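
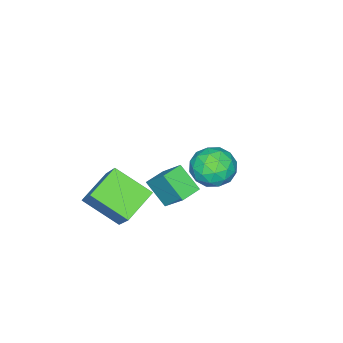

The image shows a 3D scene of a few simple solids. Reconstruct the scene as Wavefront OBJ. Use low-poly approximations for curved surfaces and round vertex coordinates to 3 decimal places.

v 1.495 -0.275 0.686
v 1.414 -1.235 1.588
v 1.686 0.7 1.742
v 1.604 -0.26 2.644
v 2.416 -0.4 0.636
v 2.334 -1.36 1.538
v 2.606 0.575 1.692
v 2.525 -0.385 2.594
v -3.525 -1.125 -2.048
v -2.502 -1.284 -2.286
v -3.558 -2.616 -1.194
v -2.535 -2.775 -1.432
v -2.809 -2.003 -0.756
v -2.789 -1.082 -1.284
v -3.271 -2.818 -2.196
v -3.251 -1.897 -2.724
v -2.345 -2.33 -2.378
v -2.06 -1.827 -1.487
v -4 -2.073 -1.993
v -3.715 -1.57 -1.102
v -3.011 -1.074 -2.242
v -3.049 -2.826 -1.238
v -3.21 -2.373 -0.841
v -2.609 -2.466 -0.981
v -3.179 -0.955 -1.653
v -2.578 -1.048 -1.793
v -2.759 -1.471 -0.893
v -3.482 -2.852 -1.687
v -2.881 -2.945 -1.827
v -3.451 -1.434 -2.499
v -2.85 -1.527 -2.639
v -3.301 -2.429 -2.587
v -2.317 -1.782 -2.436
v -2.337 -2.658 -1.934
v -2.769 -2.684 -2.383
v -2.757 -2.142 -2.693
v -2.15 -1.486 -1.912
v -2.169 -2.362 -1.411
v -2.33 -1.909 -1.013
v -2.318 -1.367 -1.323
v -2.057 -2.101 -1.966
v -3.891 -1.538 -2.069
v -3.91 -2.414 -1.568
v -3.742 -2.533 -2.157
v -3.73 -1.991 -2.467
v -3.723 -1.242 -1.546
v -3.743 -2.118 -1.044
v -3.303 -1.758 -0.787
v -3.291 -1.216 -1.097
v -4.003 -1.799 -1.514
v 1.921 -4.921 -1.864
v 0.437 -4.826 -1.171
v 1.569 -3.315 -2.836
v 0.086 -3.22 -2.143
v 2.694 -3.84 -0.357
v 1.211 -3.745 0.336
v 2.343 -2.234 -1.329
v 0.859 -2.139 -0.636
f 2 4 1
f 5 2 1
f 1 4 3
f 3 5 1
f 2 8 4
f 6 2 5
f 6 8 2
f 4 8 3
f 7 5 3
f 3 8 7
f 7 6 5
f 8 6 7
f 9 46 25
f 46 20 49
f 25 49 14
f 46 49 25
f 9 25 21
f 25 14 26
f 21 26 10
f 25 26 21
f 9 21 30
f 21 10 31
f 30 31 16
f 21 31 30
f 9 30 42
f 30 16 45
f 42 45 19
f 30 45 42
f 9 42 46
f 42 19 50
f 46 50 20
f 42 50 46
f 10 26 37
f 26 14 40
f 37 40 18
f 26 40 37
f 14 49 27
f 49 20 48
f 27 48 13
f 49 48 27
f 20 50 47
f 50 19 43
f 47 43 11
f 50 43 47
f 19 45 44
f 45 16 32
f 44 32 15
f 45 32 44
f 16 31 36
f 31 10 33
f 36 33 17
f 31 33 36
f 12 38 24
f 38 18 39
f 24 39 13
f 38 39 24
f 12 24 22
f 24 13 23
f 22 23 11
f 24 23 22
f 12 22 29
f 22 11 28
f 29 28 15
f 22 28 29
f 12 29 34
f 29 15 35
f 34 35 17
f 29 35 34
f 12 34 38
f 34 17 41
f 38 41 18
f 34 41 38
f 13 39 27
f 39 18 40
f 27 40 14
f 39 40 27
f 11 23 47
f 23 13 48
f 47 48 20
f 23 48 47
f 15 28 44
f 28 11 43
f 44 43 19
f 28 43 44
f 17 35 36
f 35 15 32
f 36 32 16
f 35 32 36
f 18 41 37
f 41 17 33
f 37 33 10
f 41 33 37
f 52 54 51
f 55 52 51
f 51 54 53
f 53 55 51
f 52 58 54
f 56 52 55
f 56 58 52
f 54 58 53
f 57 55 53
f 53 58 57
f 57 56 55
f 58 56 57



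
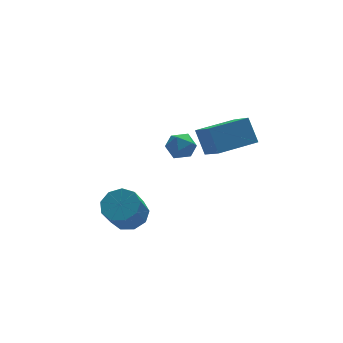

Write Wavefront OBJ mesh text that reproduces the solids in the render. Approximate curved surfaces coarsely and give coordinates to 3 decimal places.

v -3.035 1.348 -1.577
v -2.208 1.626 -1.029
v -2.859 0.929 0.305
v -3.685 0.652 -0.243
v -2.696 2.133 -1.003
v -3.347 1.437 0.332
v -3.343 2.273 -1.245
v -3.993 1.577 0.09
v -3.845 1.98 -1.643
v -4.496 1.284 -0.308
v -3.968 1.392 -2.01
v -4.619 0.695 -0.675
v -3.655 0.783 -2.175
v -4.305 0.086 -0.84
v -3.051 0.439 -2.06
v -3.701 -0.258 -0.725
v -2.439 0.52 -1.719
v -3.09 -0.177 -0.385
v -2.107 0.989 -1.312
v -2.757 0.292 0.022
v -1.012 0.903 4.017
v -0.265 0.571 4.217
v -1.195 -0.071 3.083
v -0.448 -0.403 3.283
v -1.086 -0.443 3.83
v -0.973 0.158 4.407
v -0.487 0.342 2.893
v -0.374 0.943 3.47
v 0.059 0.224 3.522
v -0.311 -0.261 4.101
v -1.149 0.761 3.199
v -1.519 0.276 3.778
v 1.441 0.978 2.169
v 1.22 1.848 3.445
v 1.316 2.667 0.996
v 1.095 3.537 2.272
v 3.605 1.263 2.348
v 3.384 2.133 3.624
v 3.48 2.952 1.175
v 3.259 3.822 2.451
f 2 1 5
f 2 5 3
f 3 5 6
f 3 6 4
f 5 1 7
f 5 7 6
f 6 7 8
f 6 8 4
f 7 1 9
f 7 9 8
f 8 9 10
f 8 10 4
f 9 1 11
f 9 11 10
f 10 11 12
f 10 12 4
f 11 1 13
f 11 13 12
f 12 13 14
f 12 14 4
f 13 1 15
f 13 15 14
f 14 15 16
f 14 16 4
f 15 1 17
f 15 17 16
f 16 17 18
f 16 18 4
f 17 1 19
f 17 19 18
f 18 19 20
f 18 20 4
f 19 1 2
f 19 2 20
f 20 2 3
f 20 3 4
f 21 32 26
f 21 26 22
f 21 22 28
f 21 28 31
f 21 31 32
f 22 26 30
f 26 32 25
f 32 31 23
f 31 28 27
f 28 22 29
f 24 30 25
f 24 25 23
f 24 23 27
f 24 27 29
f 24 29 30
f 25 30 26
f 23 25 32
f 27 23 31
f 29 27 28
f 30 29 22
f 34 36 33
f 37 34 33
f 33 36 35
f 35 37 33
f 34 40 36
f 38 34 37
f 38 40 34
f 36 40 35
f 39 37 35
f 35 40 39
f 39 38 37
f 40 38 39



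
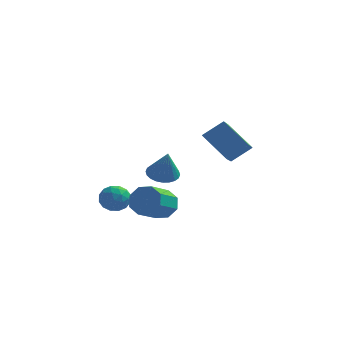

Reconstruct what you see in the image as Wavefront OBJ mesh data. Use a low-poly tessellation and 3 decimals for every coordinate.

v 3.881 -2.452 1.568
v 3.945 -4.307 2.573
v 2.458 -1.788 2.885
v 2.522 -3.642 3.89
v 4.938 -1.938 2.45
v 5.002 -3.792 3.455
v 3.515 -1.273 3.767
v 3.579 -3.128 4.772
v -0.425 0.379 -3.417
v 0.444 0.398 -2.847
v -0.185 -1.219 -1.833
v -1.055 -1.239 -2.403
v -0.141 0.829 -2.524
v -0.771 -0.788 -1.509
v -0.894 0.996 -2.724
v -1.523 -0.621 -1.709
v -1.371 0.802 -3.33
v -2.001 -0.815 -2.315
v -1.295 0.359 -3.987
v -1.924 -1.258 -2.973
v -0.709 -0.072 -4.311
v -1.339 -1.689 -3.296
v 0.043 -0.239 -4.111
v -0.586 -1.856 -3.096
v 0.521 -0.045 -3.505
v -0.109 -1.662 -2.49
v -0.563 1.314 -1.417
v -0.053 0.564 -1.762
v -0.157 0.766 0.377
v 0.214 0.832 -1.74
v 0.363 1.172 -1.67
v 0.371 1.535 -1.561
v 0.237 1.863 -1.43
v -0.019 2.109 -1.297
v -0.358 2.233 -1.183
v -0.728 2.217 -1.104
v -1.072 2.064 -1.073
v -1.339 1.797 -1.094
v -1.488 1.456 -1.165
v -1.496 1.094 -1.274
v -1.362 0.765 -1.405
v -1.106 0.52 -1.537
v -0.768 0.396 -1.652
v -0.398 0.411 -1.731
v -2.517 0.016 -2.988
v -1.992 -0.53 -2.403
v -3.688 -0.99 -2.877
v -3.163 -1.536 -2.292
v -3.478 -0.682 -1.996
v -2.754 -0.06 -2.064
v -2.926 -1.46 -3.216
v -2.202 -0.838 -3.284
v -2.245 -1.442 -2.544
v -2.586 -0.961 -1.79
v -3.094 -0.559 -3.49
v -3.435 -0.078 -2.736
v -2.152 -0.168 -2.705
v -3.528 -1.352 -2.575
v -3.713 -0.85 -2.401
v -3.405 -1.171 -2.057
v -2.6 0.107 -2.506
v -2.291 -0.213 -2.162
v -3.165 -0.303 -1.923
v -3.389 -1.307 -3.118
v -3.08 -1.627 -2.774
v -2.275 -0.349 -3.223
v -1.967 -0.67 -2.879
v -2.515 -1.217 -3.357
v -1.992 -1.025 -2.444
v -2.68 -1.617 -2.379
v -2.541 -1.572 -2.922
v -2.115 -1.206 -2.962
v -2.192 -0.743 -2.001
v -2.881 -1.335 -1.935
v -3.066 -0.833 -1.761
v -2.64 -0.467 -1.802
v -2.341 -1.279 -2.084
v -2.799 -0.185 -3.345
v -3.488 -0.777 -3.279
v -3.04 -1.053 -3.478
v -2.614 -0.687 -3.519
v -3 0.097 -2.901
v -3.688 -0.495 -2.836
v -3.565 -0.314 -2.318
v -3.139 0.052 -2.358
v -3.339 -0.241 -3.196
f 2 4 1
f 5 2 1
f 1 4 3
f 3 5 1
f 2 8 4
f 6 2 5
f 6 8 2
f 4 8 3
f 7 5 3
f 3 8 7
f 7 6 5
f 8 6 7
f 10 9 13
f 10 13 11
f 11 13 14
f 11 14 12
f 13 9 15
f 13 15 14
f 14 15 16
f 14 16 12
f 15 9 17
f 15 17 16
f 16 17 18
f 16 18 12
f 17 9 19
f 17 19 18
f 18 19 20
f 18 20 12
f 19 9 21
f 19 21 20
f 20 21 22
f 20 22 12
f 21 9 23
f 21 23 22
f 22 23 24
f 22 24 12
f 23 9 25
f 23 25 24
f 24 25 26
f 24 26 12
f 25 9 10
f 25 10 26
f 26 10 11
f 26 11 12
f 28 27 30
f 28 30 29
f 30 27 31
f 30 31 29
f 31 27 32
f 31 32 29
f 32 27 33
f 32 33 29
f 33 27 34
f 33 34 29
f 34 27 35
f 34 35 29
f 35 27 36
f 35 36 29
f 36 27 37
f 36 37 29
f 37 27 38
f 37 38 29
f 38 27 39
f 38 39 29
f 39 27 40
f 39 40 29
f 40 27 41
f 40 41 29
f 41 27 42
f 41 42 29
f 42 27 43
f 42 43 29
f 43 27 44
f 43 44 29
f 44 27 28
f 44 28 29
f 45 82 61
f 82 56 85
f 61 85 50
f 82 85 61
f 45 61 57
f 61 50 62
f 57 62 46
f 61 62 57
f 45 57 66
f 57 46 67
f 66 67 52
f 57 67 66
f 45 66 78
f 66 52 81
f 78 81 55
f 66 81 78
f 45 78 82
f 78 55 86
f 82 86 56
f 78 86 82
f 46 62 73
f 62 50 76
f 73 76 54
f 62 76 73
f 50 85 63
f 85 56 84
f 63 84 49
f 85 84 63
f 56 86 83
f 86 55 79
f 83 79 47
f 86 79 83
f 55 81 80
f 81 52 68
f 80 68 51
f 81 68 80
f 52 67 72
f 67 46 69
f 72 69 53
f 67 69 72
f 48 74 60
f 74 54 75
f 60 75 49
f 74 75 60
f 48 60 58
f 60 49 59
f 58 59 47
f 60 59 58
f 48 58 65
f 58 47 64
f 65 64 51
f 58 64 65
f 48 65 70
f 65 51 71
f 70 71 53
f 65 71 70
f 48 70 74
f 70 53 77
f 74 77 54
f 70 77 74
f 49 75 63
f 75 54 76
f 63 76 50
f 75 76 63
f 47 59 83
f 59 49 84
f 83 84 56
f 59 84 83
f 51 64 80
f 64 47 79
f 80 79 55
f 64 79 80
f 53 71 72
f 71 51 68
f 72 68 52
f 71 68 72
f 54 77 73
f 77 53 69
f 73 69 46
f 77 69 73



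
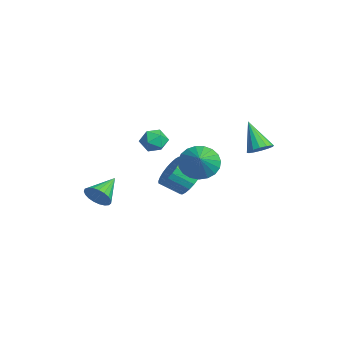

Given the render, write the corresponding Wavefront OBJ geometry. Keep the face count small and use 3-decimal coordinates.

v -3.165 -3.08 -4.322
v -2.744 -3.097 -3.63
v -4.215 -1.98 -3.658
v -2.591 -2.849 -3.8
v -2.538 -2.641 -4.059
v -2.592 -2.509 -4.364
v -2.746 -2.476 -4.662
v -2.972 -2.547 -4.901
v -3.232 -2.711 -5.04
v -3.48 -2.938 -5.055
v -3.674 -3.19 -4.943
v -3.779 -3.423 -4.724
v -3.779 -3.597 -4.436
v -3.672 -3.681 -4.127
v -3.478 -3.662 -3.853
v -3.229 -3.542 -3.66
v -2.97 -3.342 -3.581
v -0.209 1.441 -0.943
v 0.227 0.878 -1.715
v 1.089 1.119 0.023
v 0.384 1.277 -1.794
v 0.439 1.705 -1.726
v 0.382 2.087 -1.522
v 0.223 2.357 -1.219
v -0.011 2.469 -0.867
v -0.279 2.403 -0.529
v -0.535 2.17 -0.263
v -0.735 1.812 -0.114
v -0.844 1.389 -0.108
v -0.843 0.975 -0.247
v -0.732 0.642 -0.507
v -0.531 0.446 -0.841
v -0.274 0.423 -1.194
v -0.006 0.576 -1.503
v -2.512 1.595 -3.412
v -1.553 1.282 -3.471
v -1.849 0.233 -2.728
v -2.808 0.545 -2.668
v -1.541 1.508 -3.148
v -1.837 0.458 -2.405
v -1.676 1.746 -2.866
v -1.972 0.697 -2.122
v -1.939 1.962 -2.666
v -2.235 0.912 -1.922
v -2.289 2.122 -2.58
v -2.585 1.072 -1.836
v -2.673 2.201 -2.62
v -2.968 1.151 -1.876
v -3.032 2.188 -2.781
v -3.328 1.139 -2.037
v -3.312 2.085 -3.038
v -3.608 1.035 -2.295
v -3.471 1.907 -3.352
v -3.767 0.858 -2.609
v -3.483 1.682 -3.675
v -3.779 0.632 -2.932
v -3.348 1.443 -3.958
v -3.644 0.394 -3.214
v -3.085 1.228 -4.158
v -3.381 0.178 -3.414
v -2.735 1.068 -4.244
v -3.031 0.018 -3.5
v -2.352 0.989 -4.204
v -2.647 -0.061 -3.46
v -1.992 1.001 -4.043
v -2.288 -0.048 -3.299
v -1.712 1.105 -3.785
v -2.008 0.055 -3.042
v -0.255 -0.06 0.775
v 0.071 -0.538 1.279
v -0.811 -1.022 0.221
v -0.485 -1.5 0.725
v -1.03 -1.013 0.957
v -0.686 -0.418 1.299
v -0.054 -1.142 0.201
v 0.29 -0.547 0.543
v 0.196 -1.207 0.924
v -0.408 -1.127 1.391
v -0.332 -0.433 0.109
v -0.936 -0.353 0.576
v 2.013 3.874 0.781
v 2.442 3.395 1.002
v 0.927 3.546 2.179
v 2.55 3.692 1.156
v 2.515 4.038 1.21
v 2.345 4.34 1.149
v 2.086 4.517 0.989
v 1.808 4.522 0.774
v 1.584 4.353 0.56
v 1.476 4.056 0.406
v 1.511 3.71 0.353
v 1.681 3.408 0.414
v 1.94 3.23 0.574
v 2.219 3.226 0.789
f 2 1 4
f 2 4 3
f 4 1 5
f 4 5 3
f 5 1 6
f 5 6 3
f 6 1 7
f 6 7 3
f 7 1 8
f 7 8 3
f 8 1 9
f 8 9 3
f 9 1 10
f 9 10 3
f 10 1 11
f 10 11 3
f 11 1 12
f 11 12 3
f 12 1 13
f 12 13 3
f 13 1 14
f 13 14 3
f 14 1 15
f 14 15 3
f 15 1 16
f 15 16 3
f 16 1 17
f 16 17 3
f 17 1 2
f 17 2 3
f 19 18 21
f 19 21 20
f 21 18 22
f 21 22 20
f 22 18 23
f 22 23 20
f 23 18 24
f 23 24 20
f 24 18 25
f 24 25 20
f 25 18 26
f 25 26 20
f 26 18 27
f 26 27 20
f 27 18 28
f 27 28 20
f 28 18 29
f 28 29 20
f 29 18 30
f 29 30 20
f 30 18 31
f 30 31 20
f 31 18 32
f 31 32 20
f 32 18 33
f 32 33 20
f 33 18 34
f 33 34 20
f 34 18 19
f 34 19 20
f 36 35 39
f 36 39 37
f 37 39 40
f 37 40 38
f 39 35 41
f 39 41 40
f 40 41 42
f 40 42 38
f 41 35 43
f 41 43 42
f 42 43 44
f 42 44 38
f 43 35 45
f 43 45 44
f 44 45 46
f 44 46 38
f 45 35 47
f 45 47 46
f 46 47 48
f 46 48 38
f 47 35 49
f 47 49 48
f 48 49 50
f 48 50 38
f 49 35 51
f 49 51 50
f 50 51 52
f 50 52 38
f 51 35 53
f 51 53 52
f 52 53 54
f 52 54 38
f 53 35 55
f 53 55 54
f 54 55 56
f 54 56 38
f 55 35 57
f 55 57 56
f 56 57 58
f 56 58 38
f 57 35 59
f 57 59 58
f 58 59 60
f 58 60 38
f 59 35 61
f 59 61 60
f 60 61 62
f 60 62 38
f 61 35 63
f 61 63 62
f 62 63 64
f 62 64 38
f 63 35 65
f 63 65 64
f 64 65 66
f 64 66 38
f 65 35 67
f 65 67 66
f 66 67 68
f 66 68 38
f 67 35 36
f 67 36 68
f 68 36 37
f 68 37 38
f 69 80 74
f 69 74 70
f 69 70 76
f 69 76 79
f 69 79 80
f 70 74 78
f 74 80 73
f 80 79 71
f 79 76 75
f 76 70 77
f 72 78 73
f 72 73 71
f 72 71 75
f 72 75 77
f 72 77 78
f 73 78 74
f 71 73 80
f 75 71 79
f 77 75 76
f 78 77 70
f 82 81 84
f 82 84 83
f 84 81 85
f 84 85 83
f 85 81 86
f 85 86 83
f 86 81 87
f 86 87 83
f 87 81 88
f 87 88 83
f 88 81 89
f 88 89 83
f 89 81 90
f 89 90 83
f 90 81 91
f 90 91 83
f 91 81 92
f 91 92 83
f 92 81 93
f 92 93 83
f 93 81 94
f 93 94 83
f 94 81 82
f 94 82 83



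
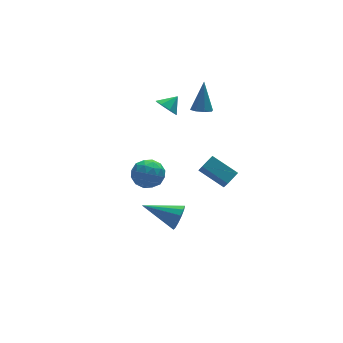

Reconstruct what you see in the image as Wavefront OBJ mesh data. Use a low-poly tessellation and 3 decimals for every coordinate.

v -1.865 -4.334 -0.291
v -1.434 -4.152 0.419
v -3.575 -3.186 0.451
v -1.335 -3.802 0.107
v -1.403 -3.621 -0.331
v -1.618 -3.666 -0.756
v -1.912 -3.924 -1.034
v -2.19 -4.311 -1.076
v -2.365 -4.706 -0.869
v -2.381 -4.983 -0.478
v -2.233 -5.053 -0.028
v -1.968 -4.896 0.338
v -1.671 -4.56 0.505
v 1.264 -0.049 -0.578
v 1.11 -0.887 0.456
v 2.061 0.302 -0.174
v 1.906 -0.536 0.86
v 2.274 -1.324 -1.46
v 2.119 -2.162 -0.426
v 3.07 -0.973 -1.056
v 2.916 -1.811 -0.022
v 2.319 1.879 3.059
v 2.729 1.348 3.169
v 2.821 2.641 4.861
v 2.973 1.743 2.934
v 2.835 2.218 2.772
v 2.394 2.494 2.778
v 1.909 2.411 2.948
v 1.665 2.016 3.183
v 1.803 1.541 3.345
v 2.244 1.265 3.339
v 0.668 3.172 2.835
v 1.092 3.442 2.187
v 1.492 3.388 3.465
v 0.761 3.897 2.464
v 0.376 3.928 2.958
v 0.161 3.516 3.38
v 0.243 2.903 3.483
v 0.574 2.447 3.206
v 0.96 2.416 2.712
v 1.174 2.828 2.29
v -0.578 4.451 -2.902
v 0.379 4.063 -3.263
v -1.179 2.797 -2.717
v -0.222 2.409 -3.078
v -0.28 2.901 -2.103
v 0.091 3.923 -2.217
v -0.891 2.937 -3.763
v -0.52 3.959 -3.877
v 0.185 3.127 -3.795
v 0.563 3.105 -2.769
v -1.363 3.755 -3.211
v -0.985 3.733 -2.185
v -0.047 4.402 -3.099
v -0.753 2.458 -2.881
v -0.787 2.747 -2.308
v -0.225 2.519 -2.52
v -0.216 4.32 -2.484
v 0.346 4.092 -2.696
v -0.041 3.409 -2.014
v -1.146 2.768 -3.284
v -0.584 2.54 -3.496
v -0.575 4.341 -3.46
v -0.013 4.113 -3.672
v -0.759 3.451 -3.966
v 0.402 3.624 -3.623
v 0.049 2.652 -3.515
v -0.345 2.962 -3.917
v -0.126 3.563 -3.985
v 0.624 3.611 -3.02
v 0.271 2.639 -2.911
v 0.236 2.928 -2.338
v 0.455 3.529 -2.406
v 0.51 3.061 -3.333
v -1.071 4.221 -3.069
v -1.424 3.249 -2.96
v -1.255 3.331 -3.574
v -1.036 3.932 -3.642
v -0.849 4.208 -2.465
v -1.202 3.236 -2.357
v -0.674 3.297 -1.995
v -0.455 3.898 -2.063
v -1.31 3.799 -2.647
f 2 1 4
f 2 4 3
f 4 1 5
f 4 5 3
f 5 1 6
f 5 6 3
f 6 1 7
f 6 7 3
f 7 1 8
f 7 8 3
f 8 1 9
f 8 9 3
f 9 1 10
f 9 10 3
f 10 1 11
f 10 11 3
f 11 1 12
f 11 12 3
f 12 1 13
f 12 13 3
f 13 1 2
f 13 2 3
f 15 17 14
f 18 15 14
f 14 17 16
f 16 18 14
f 15 21 17
f 19 15 18
f 19 21 15
f 17 21 16
f 20 18 16
f 16 21 20
f 20 19 18
f 21 19 20
f 23 22 25
f 23 25 24
f 25 22 26
f 25 26 24
f 26 22 27
f 26 27 24
f 27 22 28
f 27 28 24
f 28 22 29
f 28 29 24
f 29 22 30
f 29 30 24
f 30 22 31
f 30 31 24
f 31 22 23
f 31 23 24
f 33 32 35
f 33 35 34
f 35 32 36
f 35 36 34
f 36 32 37
f 36 37 34
f 37 32 38
f 37 38 34
f 38 32 39
f 38 39 34
f 39 32 40
f 39 40 34
f 40 32 41
f 40 41 34
f 41 32 33
f 41 33 34
f 42 79 58
f 79 53 82
f 58 82 47
f 79 82 58
f 42 58 54
f 58 47 59
f 54 59 43
f 58 59 54
f 42 54 63
f 54 43 64
f 63 64 49
f 54 64 63
f 42 63 75
f 63 49 78
f 75 78 52
f 63 78 75
f 42 75 79
f 75 52 83
f 79 83 53
f 75 83 79
f 43 59 70
f 59 47 73
f 70 73 51
f 59 73 70
f 47 82 60
f 82 53 81
f 60 81 46
f 82 81 60
f 53 83 80
f 83 52 76
f 80 76 44
f 83 76 80
f 52 78 77
f 78 49 65
f 77 65 48
f 78 65 77
f 49 64 69
f 64 43 66
f 69 66 50
f 64 66 69
f 45 71 57
f 71 51 72
f 57 72 46
f 71 72 57
f 45 57 55
f 57 46 56
f 55 56 44
f 57 56 55
f 45 55 62
f 55 44 61
f 62 61 48
f 55 61 62
f 45 62 67
f 62 48 68
f 67 68 50
f 62 68 67
f 45 67 71
f 67 50 74
f 71 74 51
f 67 74 71
f 46 72 60
f 72 51 73
f 60 73 47
f 72 73 60
f 44 56 80
f 56 46 81
f 80 81 53
f 56 81 80
f 48 61 77
f 61 44 76
f 77 76 52
f 61 76 77
f 50 68 69
f 68 48 65
f 69 65 49
f 68 65 69
f 51 74 70
f 74 50 66
f 70 66 43
f 74 66 70



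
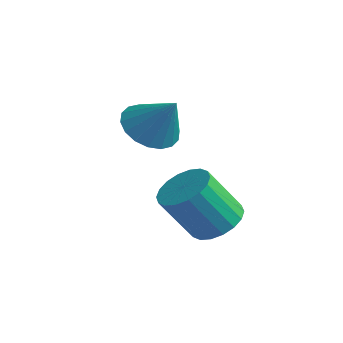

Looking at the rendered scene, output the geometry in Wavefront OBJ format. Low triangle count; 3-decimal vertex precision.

v 3.853 0.645 1.445
v 4.338 1.008 1.815
v 3.932 0.318 3.024
v 3.447 -0.045 2.655
v 4.082 1.193 1.835
v 3.677 0.503 3.044
v 3.78 1.269 1.777
v 3.375 0.579 2.986
v 3.493 1.221 1.654
v 3.088 0.531 2.863
v 3.278 1.059 1.489
v 2.872 0.369 2.698
v 3.176 0.816 1.316
v 2.77 0.125 2.525
v 3.208 0.538 1.168
v 2.803 -0.152 2.377
v 3.368 0.282 1.076
v 2.962 -0.408 2.285
v 3.623 0.097 1.056
v 3.218 -0.593 2.265
v 3.925 0.021 1.114
v 3.52 -0.669 2.323
v 4.212 0.069 1.237
v 3.807 -0.621 2.446
v 4.428 0.231 1.402
v 4.022 -0.459 2.611
v 4.53 0.475 1.575
v 4.124 -0.216 2.784
v 4.497 0.752 1.723
v 4.092 0.062 2.932
v 1.315 1.01 3.488
v 1.925 1.122 2.999
v 2.105 1.09 4.492
v 1.813 1.449 3.061
v 1.603 1.69 3.207
v 1.336 1.796 3.41
v 1.064 1.746 3.627
v 0.842 1.551 3.818
v 0.714 1.248 3.943
v 0.705 0.899 3.978
v 0.816 0.571 3.916
v 1.027 0.33 3.769
v 1.294 0.224 3.567
v 1.566 0.274 3.349
v 1.787 0.47 3.159
v 1.916 0.772 3.034
f 2 1 5
f 2 5 3
f 3 5 6
f 3 6 4
f 5 1 7
f 5 7 6
f 6 7 8
f 6 8 4
f 7 1 9
f 7 9 8
f 8 9 10
f 8 10 4
f 9 1 11
f 9 11 10
f 10 11 12
f 10 12 4
f 11 1 13
f 11 13 12
f 12 13 14
f 12 14 4
f 13 1 15
f 13 15 14
f 14 15 16
f 14 16 4
f 15 1 17
f 15 17 16
f 16 17 18
f 16 18 4
f 17 1 19
f 17 19 18
f 18 19 20
f 18 20 4
f 19 1 21
f 19 21 20
f 20 21 22
f 20 22 4
f 21 1 23
f 21 23 22
f 22 23 24
f 22 24 4
f 23 1 25
f 23 25 24
f 24 25 26
f 24 26 4
f 25 1 27
f 25 27 26
f 26 27 28
f 26 28 4
f 27 1 29
f 27 29 28
f 28 29 30
f 28 30 4
f 29 1 2
f 29 2 30
f 30 2 3
f 30 3 4
f 32 31 34
f 32 34 33
f 34 31 35
f 34 35 33
f 35 31 36
f 35 36 33
f 36 31 37
f 36 37 33
f 37 31 38
f 37 38 33
f 38 31 39
f 38 39 33
f 39 31 40
f 39 40 33
f 40 31 41
f 40 41 33
f 41 31 42
f 41 42 33
f 42 31 43
f 42 43 33
f 43 31 44
f 43 44 33
f 44 31 45
f 44 45 33
f 45 31 46
f 45 46 33
f 46 31 32
f 46 32 33



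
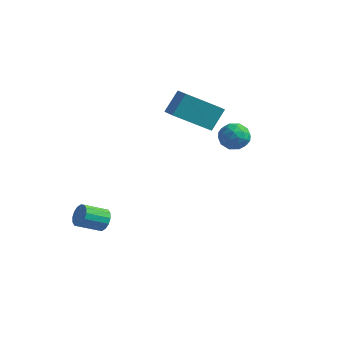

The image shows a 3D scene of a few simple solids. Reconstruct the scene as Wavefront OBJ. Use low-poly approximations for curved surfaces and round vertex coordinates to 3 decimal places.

v 3.171 -0.593 2.992
v 3.685 -0.353 2.54
v 3.335 -1.687 2.6
v 3.849 -1.447 2.148
v 3.967 -1.446 2.864
v 3.865 -0.77 3.106
v 3.155 -1.27 2.034
v 3.053 -0.594 2.276
v 3.675 -0.772 1.948
v 4.177 -0.881 2.461
v 2.843 -1.159 2.679
v 3.345 -1.268 3.192
v 3.413 -0.377 2.801
v 3.607 -1.663 2.339
v 3.676 -1.662 2.76
v 3.978 -1.521 2.494
v 3.519 -0.622 3.133
v 3.821 -0.481 2.868
v 3.987 -1.123 3.058
v 3.199 -1.559 2.272
v 3.501 -1.418 2.007
v 3.042 -0.519 2.646
v 3.344 -0.378 2.38
v 3.033 -0.917 2.082
v 3.71 -0.482 2.187
v 3.807 -1.125 1.956
v 3.398 -1.021 1.889
v 3.339 -0.624 2.032
v 4.005 -0.546 2.488
v 4.101 -1.189 2.257
v 4.17 -1.188 2.678
v 4.111 -0.791 2.821
v 3.999 -0.792 2.14
v 2.919 -0.851 2.883
v 3.015 -1.494 2.652
v 2.909 -1.249 2.319
v 2.85 -0.852 2.462
v 3.213 -0.915 3.184
v 3.31 -1.558 2.953
v 3.681 -1.416 3.108
v 3.622 -1.019 3.251
v 3.021 -1.248 3
v -0.769 0.401 1.974
v -0.581 1.17 2.954
v 0.484 1.562 0.822
v 0.672 2.331 1.802
v -0.052 -0.111 2.238
v 0.136 0.658 3.218
v 1.201 1.05 1.086
v 1.389 1.819 2.066
v -1.695 -3.022 -3.335
v -1.402 -2.924 -2.833
v -2.071 -3.739 -2.282
v -2.365 -3.838 -2.785
v -1.636 -2.728 -2.827
v -2.306 -3.543 -2.277
v -1.886 -2.611 -2.958
v -2.556 -3.426 -2.408
v -2.085 -2.604 -3.19
v -2.755 -3.42 -2.639
v -2.18 -2.709 -3.46
v -2.849 -3.525 -2.91
v -2.144 -2.898 -3.698
v -2.814 -3.714 -3.147
v -1.989 -3.121 -3.838
v -2.658 -3.936 -3.287
v -1.754 -3.317 -3.843
v -2.424 -4.132 -3.293
v -1.504 -3.434 -3.712
v -2.174 -4.249 -3.162
v -1.305 -3.44 -3.481
v -1.975 -4.256 -2.93
v -1.211 -3.335 -3.21
v -1.88 -4.151 -2.66
v -1.246 -3.146 -2.973
v -1.916 -3.962 -2.422
f 1 38 17
f 38 12 41
f 17 41 6
f 38 41 17
f 1 17 13
f 17 6 18
f 13 18 2
f 17 18 13
f 1 13 22
f 13 2 23
f 22 23 8
f 13 23 22
f 1 22 34
f 22 8 37
f 34 37 11
f 22 37 34
f 1 34 38
f 34 11 42
f 38 42 12
f 34 42 38
f 2 18 29
f 18 6 32
f 29 32 10
f 18 32 29
f 6 41 19
f 41 12 40
f 19 40 5
f 41 40 19
f 12 42 39
f 42 11 35
f 39 35 3
f 42 35 39
f 11 37 36
f 37 8 24
f 36 24 7
f 37 24 36
f 8 23 28
f 23 2 25
f 28 25 9
f 23 25 28
f 4 30 16
f 30 10 31
f 16 31 5
f 30 31 16
f 4 16 14
f 16 5 15
f 14 15 3
f 16 15 14
f 4 14 21
f 14 3 20
f 21 20 7
f 14 20 21
f 4 21 26
f 21 7 27
f 26 27 9
f 21 27 26
f 4 26 30
f 26 9 33
f 30 33 10
f 26 33 30
f 5 31 19
f 31 10 32
f 19 32 6
f 31 32 19
f 3 15 39
f 15 5 40
f 39 40 12
f 15 40 39
f 7 20 36
f 20 3 35
f 36 35 11
f 20 35 36
f 9 27 28
f 27 7 24
f 28 24 8
f 27 24 28
f 10 33 29
f 33 9 25
f 29 25 2
f 33 25 29
f 44 46 43
f 47 44 43
f 43 46 45
f 45 47 43
f 44 50 46
f 48 44 47
f 48 50 44
f 46 50 45
f 49 47 45
f 45 50 49
f 49 48 47
f 50 48 49
f 52 51 55
f 52 55 53
f 53 55 56
f 53 56 54
f 55 51 57
f 55 57 56
f 56 57 58
f 56 58 54
f 57 51 59
f 57 59 58
f 58 59 60
f 58 60 54
f 59 51 61
f 59 61 60
f 60 61 62
f 60 62 54
f 61 51 63
f 61 63 62
f 62 63 64
f 62 64 54
f 63 51 65
f 63 65 64
f 64 65 66
f 64 66 54
f 65 51 67
f 65 67 66
f 66 67 68
f 66 68 54
f 67 51 69
f 67 69 68
f 68 69 70
f 68 70 54
f 69 51 71
f 69 71 70
f 70 71 72
f 70 72 54
f 71 51 73
f 71 73 72
f 72 73 74
f 72 74 54
f 73 51 75
f 73 75 74
f 74 75 76
f 74 76 54
f 75 51 52
f 75 52 76
f 76 52 53
f 76 53 54



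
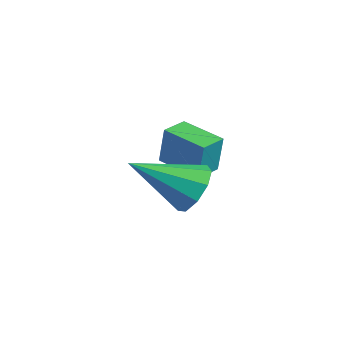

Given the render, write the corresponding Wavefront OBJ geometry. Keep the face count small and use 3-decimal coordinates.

v 0.388 -1.574 1.616
v 1.191 -1.819 1.603
v -0.088 -3.186 2.624
v 1.091 -1.498 2.069
v 0.662 -1.212 2.322
v 0.104 -1.096 2.245
v -0.32 -1.204 1.874
v -0.414 -1.484 1.381
v -0.132 -1.807 0.998
v 0.393 -2.021 0.904
v 0.916 -2.026 1.143
v -2.8 -1.281 1.092
v -2.579 -1.219 2.341
v -3.187 -0.547 1.124
v -2.966 -0.485 2.373
v -1.594 -0.635 0.847
v -1.373 -0.573 2.096
v -1.981 0.099 0.879
v -1.76 0.161 2.128
f 2 1 4
f 2 4 3
f 4 1 5
f 4 5 3
f 5 1 6
f 5 6 3
f 6 1 7
f 6 7 3
f 7 1 8
f 7 8 3
f 8 1 9
f 8 9 3
f 9 1 10
f 9 10 3
f 10 1 11
f 10 11 3
f 11 1 2
f 11 2 3
f 13 15 12
f 16 13 12
f 12 15 14
f 14 16 12
f 13 19 15
f 17 13 16
f 17 19 13
f 15 19 14
f 18 16 14
f 14 19 18
f 18 17 16
f 19 17 18



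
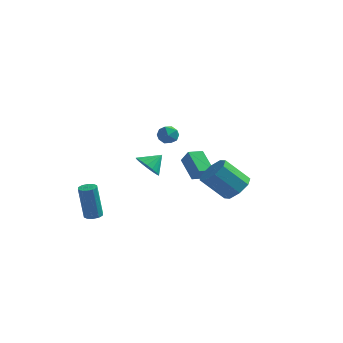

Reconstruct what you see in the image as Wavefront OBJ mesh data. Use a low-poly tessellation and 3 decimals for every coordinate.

v -1.058 4.084 -0.456
v -0.548 3.844 0.358
v -0.46 4.833 -0.609
v 0.05 4.592 0.204
v -0.07 3.108 -1.364
v 0.44 2.867 -0.551
v 0.528 3.856 -1.518
v 1.038 3.616 -0.704
v -2.777 3.342 -0.923
v -2.007 3.096 -1.34
v -2.163 4.038 -0.197
v -2.124 3.421 -1.552
v -2.371 3.73 -1.639
v -2.699 3.962 -1.585
v -3.042 4.071 -1.399
v -3.333 4.036 -1.119
v -3.513 3.863 -0.801
v -3.548 3.587 -0.506
v -3.431 3.262 -0.295
v -3.184 2.953 -0.208
v -2.856 2.721 -0.262
v -2.513 2.612 -0.448
v -2.222 2.647 -0.728
v -2.042 2.82 -1.046
v -3.173 -3.535 -1.605
v -2.744 -3.825 -1.561
v -3.017 -3.915 0.509
v -3.447 -3.625 0.465
v -2.658 -3.516 -1.536
v -2.932 -3.606 0.534
v -2.769 -3.215 -1.538
v -3.043 -3.304 0.532
v -3.035 -3.036 -1.565
v -3.308 -3.125 0.505
v -3.353 -3.047 -1.608
v -3.626 -3.137 0.462
v -3.603 -3.245 -1.649
v -3.876 -3.335 0.421
v -3.688 -3.554 -1.674
v -3.962 -3.644 0.396
v -3.577 -3.856 -1.672
v -3.851 -3.945 0.398
v -3.312 -4.035 -1.645
v -3.585 -4.124 0.425
v -2.994 -4.023 -1.602
v -3.267 -4.113 0.468
v 3.267 0.94 -0.565
v 3.863 1.311 0.104
v 2.609 0.892 1.454
v 2.013 0.52 0.785
v 3.396 1.817 -0.173
v 2.142 1.398 1.178
v 2.853 1.81 -0.679
v 1.599 1.39 0.671
v 2.553 1.292 -1.119
v 1.299 0.873 0.232
v 2.671 0.568 -1.234
v 1.417 0.149 0.116
v 3.138 0.062 -0.958
v 1.884 -0.357 0.393
v 3.681 0.07 -0.451
v 2.427 -0.35 0.899
v 3.981 0.587 -0.012
v 2.727 0.168 1.339
v -0.835 1.985 3.038
v -0.396 1.938 2.49
v -1.324 1.002 2.73
v -0.885 0.955 2.182
v -0.639 0.88 2.838
v -0.337 1.487 3.028
v -1.383 1.453 2.192
v -1.081 2.06 2.382
v -0.734 1.609 1.967
v -0.274 1.255 2.366
v -1.446 1.685 2.854
v -0.986 1.331 3.253
f 2 4 1
f 5 2 1
f 1 4 3
f 3 5 1
f 2 8 4
f 6 2 5
f 6 8 2
f 4 8 3
f 7 5 3
f 3 8 7
f 7 6 5
f 8 6 7
f 10 9 12
f 10 12 11
f 12 9 13
f 12 13 11
f 13 9 14
f 13 14 11
f 14 9 15
f 14 15 11
f 15 9 16
f 15 16 11
f 16 9 17
f 16 17 11
f 17 9 18
f 17 18 11
f 18 9 19
f 18 19 11
f 19 9 20
f 19 20 11
f 20 9 21
f 20 21 11
f 21 9 22
f 21 22 11
f 22 9 23
f 22 23 11
f 23 9 24
f 23 24 11
f 24 9 10
f 24 10 11
f 26 25 29
f 26 29 27
f 27 29 30
f 27 30 28
f 29 25 31
f 29 31 30
f 30 31 32
f 30 32 28
f 31 25 33
f 31 33 32
f 32 33 34
f 32 34 28
f 33 25 35
f 33 35 34
f 34 35 36
f 34 36 28
f 35 25 37
f 35 37 36
f 36 37 38
f 36 38 28
f 37 25 39
f 37 39 38
f 38 39 40
f 38 40 28
f 39 25 41
f 39 41 40
f 40 41 42
f 40 42 28
f 41 25 43
f 41 43 42
f 42 43 44
f 42 44 28
f 43 25 45
f 43 45 44
f 44 45 46
f 44 46 28
f 45 25 26
f 45 26 46
f 46 26 27
f 46 27 28
f 48 47 51
f 48 51 49
f 49 51 52
f 49 52 50
f 51 47 53
f 51 53 52
f 52 53 54
f 52 54 50
f 53 47 55
f 53 55 54
f 54 55 56
f 54 56 50
f 55 47 57
f 55 57 56
f 56 57 58
f 56 58 50
f 57 47 59
f 57 59 58
f 58 59 60
f 58 60 50
f 59 47 61
f 59 61 60
f 60 61 62
f 60 62 50
f 61 47 63
f 61 63 62
f 62 63 64
f 62 64 50
f 63 47 48
f 63 48 64
f 64 48 49
f 64 49 50
f 65 76 70
f 65 70 66
f 65 66 72
f 65 72 75
f 65 75 76
f 66 70 74
f 70 76 69
f 76 75 67
f 75 72 71
f 72 66 73
f 68 74 69
f 68 69 67
f 68 67 71
f 68 71 73
f 68 73 74
f 69 74 70
f 67 69 76
f 71 67 75
f 73 71 72
f 74 73 66



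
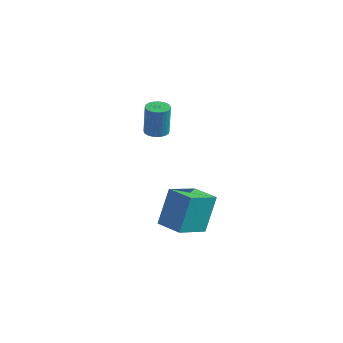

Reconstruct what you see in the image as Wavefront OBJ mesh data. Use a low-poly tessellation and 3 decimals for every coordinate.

v -0.027 -1.952 2.886
v 0.492 -2.111 2.797
v 0.726 -2.228 4.365
v 0.207 -2.068 4.454
v 0.515 -1.898 2.809
v 0.749 -2.015 4.377
v 0.456 -1.693 2.833
v 0.69 -1.81 4.401
v 0.323 -1.528 2.865
v 0.557 -1.644 4.434
v 0.137 -1.427 2.9
v 0.371 -1.544 4.469
v -0.074 -1.406 2.934
v 0.16 -1.522 4.502
v -0.278 -1.468 2.959
v -0.044 -1.585 4.528
v -0.444 -1.604 2.974
v -0.21 -1.72 4.542
v -0.546 -1.792 2.975
v -0.312 -1.909 4.543
v -0.569 -2.005 2.963
v -0.335 -2.122 4.531
v -0.51 -2.21 2.939
v -0.276 -2.327 4.507
v -0.377 -2.376 2.906
v -0.143 -2.492 4.475
v -0.191 -2.476 2.871
v 0.043 -2.593 4.44
v 0.02 -2.498 2.838
v 0.254 -2.614 4.406
v 0.224 -2.435 2.812
v 0.458 -2.552 4.381
v 0.39 -2.3 2.798
v 0.624 -2.416 4.366
v 0.949 -2.736 -2.085
v 0.973 -2.112 -0.195
v 0.878 -1.199 -2.591
v 0.902 -0.575 -0.701
v 2.298 -2.685 -2.119
v 2.322 -2.061 -0.229
v 2.227 -1.148 -2.625
v 2.251 -0.524 -0.735
f 2 1 5
f 2 5 3
f 3 5 6
f 3 6 4
f 5 1 7
f 5 7 6
f 6 7 8
f 6 8 4
f 7 1 9
f 7 9 8
f 8 9 10
f 8 10 4
f 9 1 11
f 9 11 10
f 10 11 12
f 10 12 4
f 11 1 13
f 11 13 12
f 12 13 14
f 12 14 4
f 13 1 15
f 13 15 14
f 14 15 16
f 14 16 4
f 15 1 17
f 15 17 16
f 16 17 18
f 16 18 4
f 17 1 19
f 17 19 18
f 18 19 20
f 18 20 4
f 19 1 21
f 19 21 20
f 20 21 22
f 20 22 4
f 21 1 23
f 21 23 22
f 22 23 24
f 22 24 4
f 23 1 25
f 23 25 24
f 24 25 26
f 24 26 4
f 25 1 27
f 25 27 26
f 26 27 28
f 26 28 4
f 27 1 29
f 27 29 28
f 28 29 30
f 28 30 4
f 29 1 31
f 29 31 30
f 30 31 32
f 30 32 4
f 31 1 33
f 31 33 32
f 32 33 34
f 32 34 4
f 33 1 2
f 33 2 34
f 34 2 3
f 34 3 4
f 36 38 35
f 39 36 35
f 35 38 37
f 37 39 35
f 36 42 38
f 40 36 39
f 40 42 36
f 38 42 37
f 41 39 37
f 37 42 41
f 41 40 39
f 42 40 41



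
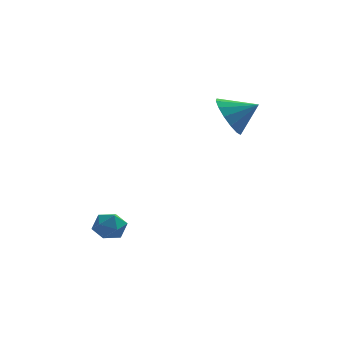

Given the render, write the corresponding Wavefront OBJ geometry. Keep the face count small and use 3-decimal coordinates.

v -2.971 -2.59 -3.618
v -2.471 -2.682 -3.161
v -2.909 -3.658 -3.899
v -2.409 -3.75 -3.442
v -3.047 -3.623 -3.231
v -3.085 -2.963 -3.057
v -2.295 -3.377 -4.003
v -2.333 -2.717 -3.829
v -2.053 -3.168 -3.399
v -2.518 -3.32 -2.921
v -2.862 -3.02 -4.139
v -3.327 -3.172 -3.661
v 1.626 -0.51 0.833
v 2.098 -0.402 0.004
v 2.714 -0.55 1.447
v 2.021 0.061 0.17
v 1.839 0.37 0.513
v 1.599 0.443 0.942
v 1.367 0.261 1.342
v 1.204 -0.127 1.605
v 1.154 -0.619 1.662
v 1.231 -1.081 1.496
v 1.413 -1.39 1.152
v 1.653 -1.463 0.723
v 1.885 -1.281 0.324
v 2.048 -0.893 0.06
f 1 12 6
f 1 6 2
f 1 2 8
f 1 8 11
f 1 11 12
f 2 6 10
f 6 12 5
f 12 11 3
f 11 8 7
f 8 2 9
f 4 10 5
f 4 5 3
f 4 3 7
f 4 7 9
f 4 9 10
f 5 10 6
f 3 5 12
f 7 3 11
f 9 7 8
f 10 9 2
f 14 13 16
f 14 16 15
f 16 13 17
f 16 17 15
f 17 13 18
f 17 18 15
f 18 13 19
f 18 19 15
f 19 13 20
f 19 20 15
f 20 13 21
f 20 21 15
f 21 13 22
f 21 22 15
f 22 13 23
f 22 23 15
f 23 13 24
f 23 24 15
f 24 13 25
f 24 25 15
f 25 13 26
f 25 26 15
f 26 13 14
f 26 14 15



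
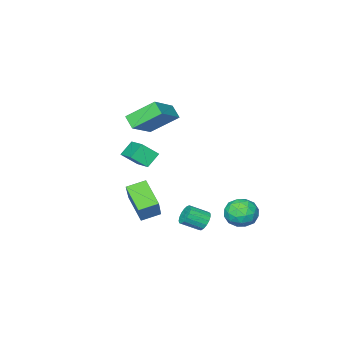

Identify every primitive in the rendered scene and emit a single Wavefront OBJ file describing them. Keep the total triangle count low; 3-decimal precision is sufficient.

v -2.824 3.184 -3.162
v -1.881 2.766 -3.307
v -3.539 1.754 -3.693
v -2.596 1.336 -3.838
v -2.938 1.528 -2.873
v -2.497 2.412 -2.545
v -2.923 2.108 -4.455
v -2.482 2.992 -4.127
v -1.943 2.101 -4.105
v -1.952 1.743 -3.128
v -3.468 2.777 -3.872
v -3.477 2.419 -2.895
v -2.29 3.1 -3.188
v -3.13 1.42 -3.812
v -3.331 1.532 -3.245
v -2.777 1.287 -3.33
v -2.652 2.892 -2.74
v -2.098 2.647 -2.825
v -2.719 1.919 -2.571
v -3.322 1.873 -4.175
v -2.768 1.628 -4.26
v -2.643 3.233 -3.67
v -2.089 2.988 -3.755
v -2.701 2.601 -4.429
v -1.772 2.464 -3.742
v -2.192 1.624 -4.054
v -2.384 2.077 -4.417
v -2.125 2.597 -4.224
v -1.777 2.254 -3.168
v -2.197 1.413 -3.48
v -2.399 1.526 -2.913
v -2.139 2.045 -2.72
v -1.814 1.863 -3.637
v -3.223 3.107 -3.52
v -3.643 2.266 -3.832
v -3.281 2.475 -4.28
v -3.021 2.994 -4.087
v -3.228 2.896 -2.946
v -3.648 2.056 -3.258
v -3.295 1.923 -2.776
v -3.036 2.443 -2.583
v -3.606 2.657 -3.363
v 2.22 -0.283 -3.511
v 1.983 -1.72 -2.437
v 1.181 0.138 -3.176
v 0.944 -1.299 -2.103
v 3.176 0.779 -1.877
v 2.939 -0.658 -0.804
v 2.137 1.2 -1.543
v 1.9 -0.237 -0.469
v -1.323 -2.062 3.53
v 0.39 -1.415 4.599
v -1.233 -1.324 2.939
v 0.48 -0.677 4.008
v -0.16 -3.163 2.332
v 1.553 -2.516 3.401
v -0.07 -2.425 1.741
v 1.643 -1.778 2.81
v -0.189 2.187 -3.297
v 0.002 1.902 -3.861
v 0.9 1.328 -3.267
v 0.709 1.613 -2.703
v 0.168 2.17 -3.852
v 1.066 1.597 -3.258
v 0.252 2.443 -3.716
v 1.15 1.87 -3.122
v 0.235 2.657 -3.484
v 1.133 2.083 -2.89
v 0.121 2.763 -3.209
v 1.019 2.189 -2.615
v -0.064 2.737 -2.955
v 0.834 2.164 -2.36
v -0.278 2.585 -2.778
v 0.62 2.012 -2.184
v -0.471 2.342 -2.721
v 0.427 1.768 -2.127
v -0.6 2.063 -2.796
v 0.298 1.49 -2.201
v -0.634 1.813 -2.985
v 0.264 1.239 -2.391
v -0.567 1.648 -3.246
v 0.331 1.075 -2.652
v -0.413 1.607 -3.519
v 0.485 1.033 -2.924
v -0.207 1.698 -3.741
v 0.691 1.125 -3.146
v 2.499 -0.192 1.01
v 1.737 -0.22 1.732
v 3.071 1.492 1.678
v 2.31 1.464 2.4
v 3.21 -0.724 1.74
v 2.449 -0.752 2.462
v 3.783 0.96 2.408
v 3.021 0.932 3.13
f 1 38 17
f 38 12 41
f 17 41 6
f 38 41 17
f 1 17 13
f 17 6 18
f 13 18 2
f 17 18 13
f 1 13 22
f 13 2 23
f 22 23 8
f 13 23 22
f 1 22 34
f 22 8 37
f 34 37 11
f 22 37 34
f 1 34 38
f 34 11 42
f 38 42 12
f 34 42 38
f 2 18 29
f 18 6 32
f 29 32 10
f 18 32 29
f 6 41 19
f 41 12 40
f 19 40 5
f 41 40 19
f 12 42 39
f 42 11 35
f 39 35 3
f 42 35 39
f 11 37 36
f 37 8 24
f 36 24 7
f 37 24 36
f 8 23 28
f 23 2 25
f 28 25 9
f 23 25 28
f 4 30 16
f 30 10 31
f 16 31 5
f 30 31 16
f 4 16 14
f 16 5 15
f 14 15 3
f 16 15 14
f 4 14 21
f 14 3 20
f 21 20 7
f 14 20 21
f 4 21 26
f 21 7 27
f 26 27 9
f 21 27 26
f 4 26 30
f 26 9 33
f 30 33 10
f 26 33 30
f 5 31 19
f 31 10 32
f 19 32 6
f 31 32 19
f 3 15 39
f 15 5 40
f 39 40 12
f 15 40 39
f 7 20 36
f 20 3 35
f 36 35 11
f 20 35 36
f 9 27 28
f 27 7 24
f 28 24 8
f 27 24 28
f 10 33 29
f 33 9 25
f 29 25 2
f 33 25 29
f 44 46 43
f 47 44 43
f 43 46 45
f 45 47 43
f 44 50 46
f 48 44 47
f 48 50 44
f 46 50 45
f 49 47 45
f 45 50 49
f 49 48 47
f 50 48 49
f 52 54 51
f 55 52 51
f 51 54 53
f 53 55 51
f 52 58 54
f 56 52 55
f 56 58 52
f 54 58 53
f 57 55 53
f 53 58 57
f 57 56 55
f 58 56 57
f 60 59 63
f 60 63 61
f 61 63 64
f 61 64 62
f 63 59 65
f 63 65 64
f 64 65 66
f 64 66 62
f 65 59 67
f 65 67 66
f 66 67 68
f 66 68 62
f 67 59 69
f 67 69 68
f 68 69 70
f 68 70 62
f 69 59 71
f 69 71 70
f 70 71 72
f 70 72 62
f 71 59 73
f 71 73 72
f 72 73 74
f 72 74 62
f 73 59 75
f 73 75 74
f 74 75 76
f 74 76 62
f 75 59 77
f 75 77 76
f 76 77 78
f 76 78 62
f 77 59 79
f 77 79 78
f 78 79 80
f 78 80 62
f 79 59 81
f 79 81 80
f 80 81 82
f 80 82 62
f 81 59 83
f 81 83 82
f 82 83 84
f 82 84 62
f 83 59 85
f 83 85 84
f 84 85 86
f 84 86 62
f 85 59 60
f 85 60 86
f 86 60 61
f 86 61 62
f 88 90 87
f 91 88 87
f 87 90 89
f 89 91 87
f 88 94 90
f 92 88 91
f 92 94 88
f 90 94 89
f 93 91 89
f 89 94 93
f 93 92 91
f 94 92 93



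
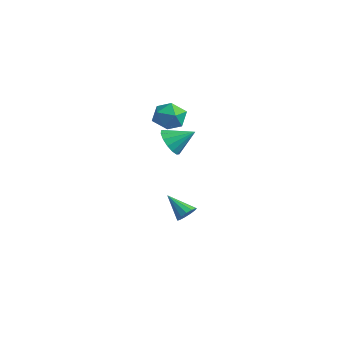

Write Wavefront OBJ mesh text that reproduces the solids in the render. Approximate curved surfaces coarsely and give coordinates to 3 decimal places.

v 1.228 0.256 -4.46
v 1.739 0.288 -3.885
v -0.128 -0.336 -3.22
v 1.552 0.679 -3.903
v 1.261 0.935 -4.099
v 0.96 0.976 -4.409
v 0.744 0.788 -4.735
v 0.682 0.431 -4.973
v 0.793 0.019 -5.049
v 1.042 -0.318 -4.937
v 1.35 -0.473 -4.674
v 1.62 -0.397 -4.343
v 1.765 -0.113 -4.048
v 2.619 -1.77 2.62
v 3.098 -2.54 3.189
v 3.481 -0.57 3.52
v 3.431 -2.454 2.755
v 3.547 -2.184 2.285
v 3.414 -1.804 1.904
v 3.068 -1.415 1.716
v 2.602 -1.121 1.77
v 2.14 -1.001 2.052
v 1.807 -1.087 2.486
v 1.692 -1.356 2.956
v 1.825 -1.736 3.336
v 2.171 -2.126 3.524
v 2.637 -2.42 3.47
v -0.246 -0.548 3.519
v 0.165 0.051 4.446
v 1.395 -1.511 3.414
v 1.806 -0.912 4.341
v 0.935 -1.692 4.483
v -0.079 -1.096 4.548
v 1.639 -0.364 3.312
v 0.625 0.232 3.377
v 1.33 0.165 4.318
v 0.894 -0.656 5.042
v 0.666 -0.804 2.818
v 0.23 -1.625 3.542
f 2 1 4
f 2 4 3
f 4 1 5
f 4 5 3
f 5 1 6
f 5 6 3
f 6 1 7
f 6 7 3
f 7 1 8
f 7 8 3
f 8 1 9
f 8 9 3
f 9 1 10
f 9 10 3
f 10 1 11
f 10 11 3
f 11 1 12
f 11 12 3
f 12 1 13
f 12 13 3
f 13 1 2
f 13 2 3
f 15 14 17
f 15 17 16
f 17 14 18
f 17 18 16
f 18 14 19
f 18 19 16
f 19 14 20
f 19 20 16
f 20 14 21
f 20 21 16
f 21 14 22
f 21 22 16
f 22 14 23
f 22 23 16
f 23 14 24
f 23 24 16
f 24 14 25
f 24 25 16
f 25 14 26
f 25 26 16
f 26 14 27
f 26 27 16
f 27 14 15
f 27 15 16
f 28 39 33
f 28 33 29
f 28 29 35
f 28 35 38
f 28 38 39
f 29 33 37
f 33 39 32
f 39 38 30
f 38 35 34
f 35 29 36
f 31 37 32
f 31 32 30
f 31 30 34
f 31 34 36
f 31 36 37
f 32 37 33
f 30 32 39
f 34 30 38
f 36 34 35
f 37 36 29



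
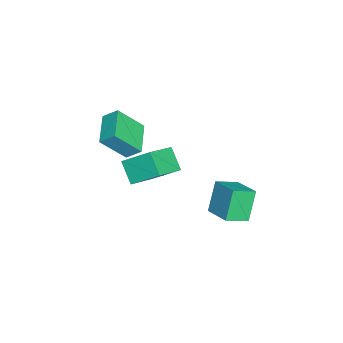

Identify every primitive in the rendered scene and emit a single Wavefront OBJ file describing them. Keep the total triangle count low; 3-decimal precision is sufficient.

v -0.767 -0.313 0.06
v 0.014 -0.829 0.083
v -1.594 -1.551 0.337
v -0.813 -2.067 0.36
v -0.985 -1.447 1.04
v -0.474 -0.682 0.868
v -1.106 -1.698 -0.448
v -0.595 -0.933 -0.62
v -0.196 -1.685 -0.231
v -0.121 -1.53 0.689
v -1.459 -0.85 -0.269
v -1.384 -0.695 0.651
v 2.558 2.067 -0.345
v 1.613 2.299 1.368
v 1.816 3.18 -0.905
v 0.871 3.412 0.808
v 3.849 3.208 0.212
v 2.904 3.44 1.925
v 3.107 4.321 -0.348
v 2.162 4.553 1.365
v -1.498 -4.465 3.259
v -1.426 -3.596 3.962
v -2.051 -3.117 1.65
v -1.979 -2.248 2.353
v 0.499 -4.232 2.767
v 0.571 -3.363 3.47
v -0.054 -2.884 1.158
v 0.018 -2.015 1.861
v 1.559 -1.113 1.02
v 0.662 -1.792 2.072
v 1.675 0.443 2.123
v 0.778 -0.237 3.175
v 3.342 -1.943 2.005
v 2.445 -2.623 3.057
v 3.458 -0.388 3.108
v 2.561 -1.067 4.16
f 1 12 6
f 1 6 2
f 1 2 8
f 1 8 11
f 1 11 12
f 2 6 10
f 6 12 5
f 12 11 3
f 11 8 7
f 8 2 9
f 4 10 5
f 4 5 3
f 4 3 7
f 4 7 9
f 4 9 10
f 5 10 6
f 3 5 12
f 7 3 11
f 9 7 8
f 10 9 2
f 14 16 13
f 17 14 13
f 13 16 15
f 15 17 13
f 14 20 16
f 18 14 17
f 18 20 14
f 16 20 15
f 19 17 15
f 15 20 19
f 19 18 17
f 20 18 19
f 22 24 21
f 25 22 21
f 21 24 23
f 23 25 21
f 22 28 24
f 26 22 25
f 26 28 22
f 24 28 23
f 27 25 23
f 23 28 27
f 27 26 25
f 28 26 27
f 30 32 29
f 33 30 29
f 29 32 31
f 31 33 29
f 30 36 32
f 34 30 33
f 34 36 30
f 32 36 31
f 35 33 31
f 31 36 35
f 35 34 33
f 36 34 35



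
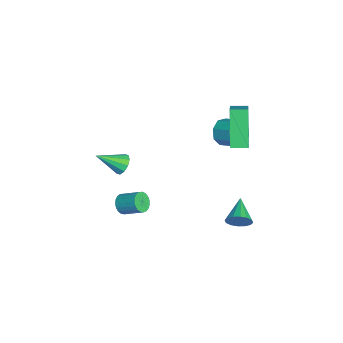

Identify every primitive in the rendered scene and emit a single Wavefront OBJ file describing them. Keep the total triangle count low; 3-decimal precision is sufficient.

v -3.051 2.333 0.573
v -2.469 2.142 0.075
v -1.866 2.895 0.489
v -2.449 3.087 0.987
v -2.838 2.563 -0.153
v -2.236 3.316 0.262
v -3.333 2.849 0.045
v -2.73 3.602 0.459
v -3.662 2.834 0.551
v -3.06 3.587 0.966
v -3.634 2.525 1.071
v -3.031 3.278 1.485
v -3.264 2.104 1.298
v -2.662 2.857 1.713
v -2.77 1.818 1.101
v -2.167 2.571 1.515
v -2.44 1.833 0.594
v -1.838 2.586 1.009
v 1.394 2.75 -2.317
v 1.642 3.115 -1.786
v 0.046 2.95 -1.823
v 1.584 3.355 -2.043
v 1.474 3.433 -2.374
v 1.343 3.329 -2.69
v 1.226 3.069 -2.905
v 1.154 2.724 -2.963
v 1.146 2.386 -2.848
v 1.205 2.146 -2.59
v 1.315 2.067 -2.259
v 1.445 2.172 -1.944
v 1.563 2.432 -1.728
v 1.635 2.777 -1.67
v 3.017 -2.888 1.229
v 3.281 -3.251 1.565
v 3.747 -2.375 2.146
v 3.483 -2.012 1.811
v 3.436 -3.22 1.394
v 3.902 -2.344 1.975
v 3.52 -3.133 1.195
v 3.986 -2.257 1.776
v 3.516 -3.003 1.002
v 3.982 -2.126 1.583
v 3.426 -2.853 0.848
v 3.892 -1.977 1.429
v 3.265 -2.709 0.76
v 3.731 -1.833 1.342
v 3.061 -2.596 0.754
v 3.527 -1.72 1.335
v 2.85 -2.534 0.829
v 3.316 -1.658 1.41
v 2.668 -2.533 0.974
v 3.134 -1.657 1.555
v 2.546 -2.593 1.163
v 3.012 -1.717 1.744
v 2.505 -2.704 1.363
v 2.971 -1.828 1.944
v 2.553 -2.848 1.54
v 3.019 -1.971 2.122
v 2.681 -2.998 1.664
v 3.147 -2.122 2.245
v 2.867 -3.129 1.712
v 3.333 -2.253 2.294
v 3.08 -3.218 1.677
v 3.546 -2.342 2.258
v -1.322 -2.719 -0.048
v -0.706 -2.662 -0.008
v -1.258 -4.021 0.808
v -0.861 -2.475 0.288
v -1.192 -2.381 0.456
v -1.573 -2.416 0.432
v -1.858 -2.566 0.224
v -1.938 -2.775 -0.087
v -1.783 -2.962 -0.384
v -1.452 -3.056 -0.552
v -1.071 -3.021 -0.527
v -0.786 -2.871 -0.32
v -1.863 2.546 3.746
v -0.182 2.349 5.057
v -1.779 3.412 3.77
v -0.099 3.215 5.08
v -0.541 2.465 2.04
v 1.139 2.268 3.35
v -0.458 3.331 2.063
v 1.223 3.134 3.374
f 2 1 5
f 2 5 3
f 3 5 6
f 3 6 4
f 5 1 7
f 5 7 6
f 6 7 8
f 6 8 4
f 7 1 9
f 7 9 8
f 8 9 10
f 8 10 4
f 9 1 11
f 9 11 10
f 10 11 12
f 10 12 4
f 11 1 13
f 11 13 12
f 12 13 14
f 12 14 4
f 13 1 15
f 13 15 14
f 14 15 16
f 14 16 4
f 15 1 17
f 15 17 16
f 16 17 18
f 16 18 4
f 17 1 2
f 17 2 18
f 18 2 3
f 18 3 4
f 20 19 22
f 20 22 21
f 22 19 23
f 22 23 21
f 23 19 24
f 23 24 21
f 24 19 25
f 24 25 21
f 25 19 26
f 25 26 21
f 26 19 27
f 26 27 21
f 27 19 28
f 27 28 21
f 28 19 29
f 28 29 21
f 29 19 30
f 29 30 21
f 30 19 31
f 30 31 21
f 31 19 32
f 31 32 21
f 32 19 20
f 32 20 21
f 34 33 37
f 34 37 35
f 35 37 38
f 35 38 36
f 37 33 39
f 37 39 38
f 38 39 40
f 38 40 36
f 39 33 41
f 39 41 40
f 40 41 42
f 40 42 36
f 41 33 43
f 41 43 42
f 42 43 44
f 42 44 36
f 43 33 45
f 43 45 44
f 44 45 46
f 44 46 36
f 45 33 47
f 45 47 46
f 46 47 48
f 46 48 36
f 47 33 49
f 47 49 48
f 48 49 50
f 48 50 36
f 49 33 51
f 49 51 50
f 50 51 52
f 50 52 36
f 51 33 53
f 51 53 52
f 52 53 54
f 52 54 36
f 53 33 55
f 53 55 54
f 54 55 56
f 54 56 36
f 55 33 57
f 55 57 56
f 56 57 58
f 56 58 36
f 57 33 59
f 57 59 58
f 58 59 60
f 58 60 36
f 59 33 61
f 59 61 60
f 60 61 62
f 60 62 36
f 61 33 63
f 61 63 62
f 62 63 64
f 62 64 36
f 63 33 34
f 63 34 64
f 64 34 35
f 64 35 36
f 66 65 68
f 66 68 67
f 68 65 69
f 68 69 67
f 69 65 70
f 69 70 67
f 70 65 71
f 70 71 67
f 71 65 72
f 71 72 67
f 72 65 73
f 72 73 67
f 73 65 74
f 73 74 67
f 74 65 75
f 74 75 67
f 75 65 76
f 75 76 67
f 76 65 66
f 76 66 67
f 78 80 77
f 81 78 77
f 77 80 79
f 79 81 77
f 78 84 80
f 82 78 81
f 82 84 78
f 80 84 79
f 83 81 79
f 79 84 83
f 83 82 81
f 84 82 83



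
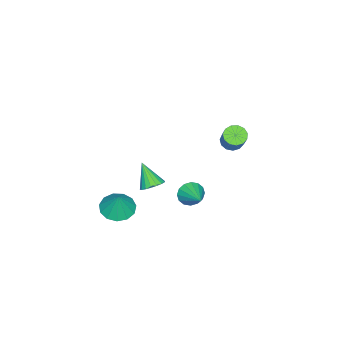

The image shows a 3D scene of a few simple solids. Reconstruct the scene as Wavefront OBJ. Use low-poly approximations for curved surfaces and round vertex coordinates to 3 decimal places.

v -0.605 1.453 -1.607
v -0.057 1.279 -2.206
v 0.505 2.627 -0.933
v -0.297 1.598 -2.364
v -0.62 1.878 -2.32
v -0.939 2.044 -2.085
v -1.168 2.052 -1.722
v -1.246 1.9 -1.328
v -1.153 1.628 -1.009
v -0.913 1.309 -0.85
v -0.59 1.029 -0.894
v -0.271 0.863 -1.129
v -0.042 0.855 -1.492
v 0.037 1.007 -1.886
v -0.051 -3.016 -4.154
v 0.856 -2.571 -4.565
v 0.451 -2.664 -2.666
v 0.44 -2.119 -4.532
v -0.131 -1.953 -4.379
v -0.676 -2.124 -4.155
v -1.023 -2.578 -3.931
v -1.061 -3.172 -3.778
v -0.779 -3.716 -3.744
v -0.265 -4.038 -3.841
v 0.317 -4.035 -4.037
v 0.782 -3.709 -4.271
v 0.983 -3.163 -4.468
v -1.507 3.54 3.218
v -0.922 3.461 2.862
v -0.047 4.061 4.165
v -0.633 4.14 4.522
v -1.05 3.82 2.783
v -0.176 4.419 4.086
v -1.324 4.089 2.843
v -0.45 4.689 4.146
v -1.656 4.185 3.022
v -0.781 4.784 4.325
v -1.941 4.075 3.263
v -1.066 4.675 4.566
v -2.088 3.796 3.49
v -1.213 4.396 4.793
v -2.05 3.436 3.631
v -1.176 4.035 4.934
v -1.841 3.108 3.641
v -0.966 3.708 4.944
v -1.525 2.918 3.517
v -0.651 3.518 4.82
v -1.204 2.926 3.298
v -0.33 3.525 4.601
v -0.979 3.128 3.054
v -0.105 3.728 4.357
v -1.968 -1.733 -3.126
v -1.213 -1.762 -2.894
v -2.432 -2.667 -1.734
v -1.332 -1.47 -2.738
v -1.576 -1.231 -2.658
v -1.898 -1.09 -2.672
v -2.234 -1.077 -2.775
v -2.517 -1.194 -2.948
v -2.692 -1.417 -3.156
v -2.722 -1.703 -3.358
v -2.604 -1.995 -3.514
v -2.359 -2.235 -3.594
v -2.037 -2.375 -3.581
v -1.701 -2.388 -3.477
v -1.418 -2.271 -3.305
v -1.244 -2.048 -3.096
f 2 1 4
f 2 4 3
f 4 1 5
f 4 5 3
f 5 1 6
f 5 6 3
f 6 1 7
f 6 7 3
f 7 1 8
f 7 8 3
f 8 1 9
f 8 9 3
f 9 1 10
f 9 10 3
f 10 1 11
f 10 11 3
f 11 1 12
f 11 12 3
f 12 1 13
f 12 13 3
f 13 1 14
f 13 14 3
f 14 1 2
f 14 2 3
f 16 15 18
f 16 18 17
f 18 15 19
f 18 19 17
f 19 15 20
f 19 20 17
f 20 15 21
f 20 21 17
f 21 15 22
f 21 22 17
f 22 15 23
f 22 23 17
f 23 15 24
f 23 24 17
f 24 15 25
f 24 25 17
f 25 15 26
f 25 26 17
f 26 15 27
f 26 27 17
f 27 15 16
f 27 16 17
f 29 28 32
f 29 32 30
f 30 32 33
f 30 33 31
f 32 28 34
f 32 34 33
f 33 34 35
f 33 35 31
f 34 28 36
f 34 36 35
f 35 36 37
f 35 37 31
f 36 28 38
f 36 38 37
f 37 38 39
f 37 39 31
f 38 28 40
f 38 40 39
f 39 40 41
f 39 41 31
f 40 28 42
f 40 42 41
f 41 42 43
f 41 43 31
f 42 28 44
f 42 44 43
f 43 44 45
f 43 45 31
f 44 28 46
f 44 46 45
f 45 46 47
f 45 47 31
f 46 28 48
f 46 48 47
f 47 48 49
f 47 49 31
f 48 28 50
f 48 50 49
f 49 50 51
f 49 51 31
f 50 28 29
f 50 29 51
f 51 29 30
f 51 30 31
f 53 52 55
f 53 55 54
f 55 52 56
f 55 56 54
f 56 52 57
f 56 57 54
f 57 52 58
f 57 58 54
f 58 52 59
f 58 59 54
f 59 52 60
f 59 60 54
f 60 52 61
f 60 61 54
f 61 52 62
f 61 62 54
f 62 52 63
f 62 63 54
f 63 52 64
f 63 64 54
f 64 52 65
f 64 65 54
f 65 52 66
f 65 66 54
f 66 52 67
f 66 67 54
f 67 52 53
f 67 53 54



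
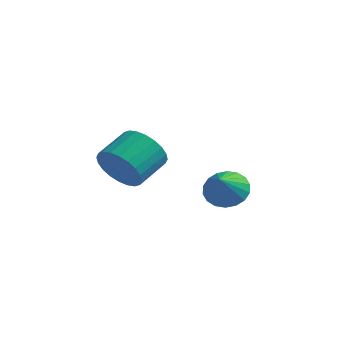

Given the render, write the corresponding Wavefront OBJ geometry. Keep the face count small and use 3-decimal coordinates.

v 1.571 0.316 0.316
v 1.993 0.764 0.689
v 1.649 -0.396 1.084
v 1.699 0.842 0.791
v 1.38 0.815 0.798
v 1.099 0.69 0.71
v 0.911 0.49 0.544
v 0.854 0.256 0.333
v 0.939 0.034 0.118
v 1.149 -0.132 -0.057
v 1.443 -0.21 -0.159
v 1.762 -0.183 -0.166
v 2.044 -0.058 -0.078
v 2.232 0.142 0.088
v 2.289 0.376 0.299
v 2.203 0.598 0.514
v -1.888 0.182 0.474
v -1.382 -0.205 1.065
v -1.065 0.93 1.538
v -1.572 1.318 0.946
v -1.162 -0.16 0.81
v -0.846 0.976 1.283
v -1.054 -0.063 0.504
v -0.738 1.073 0.976
v -1.072 0.072 0.192
v -0.756 1.208 0.665
v -1.215 0.224 -0.076
v -0.899 1.359 0.397
v -1.46 0.369 -0.26
v -1.144 1.504 0.212
v -1.77 0.485 -0.333
v -1.454 1.621 0.14
v -2.098 0.556 -0.283
v -1.782 1.692 0.19
v -2.395 0.57 -0.118
v -2.078 1.705 0.355
v -2.614 0.524 0.137
v -2.298 1.66 0.61
v -2.722 0.427 0.444
v -2.406 1.563 0.916
v -2.704 0.292 0.755
v -2.388 1.428 1.228
v -2.561 0.141 1.023
v -2.245 1.276 1.496
v -2.316 -0.004 1.208
v -2 1.131 1.68
v -2.006 -0.121 1.28
v -1.69 1.015 1.753
v -1.678 -0.192 1.23
v -1.362 0.944 1.703
f 2 1 4
f 2 4 3
f 4 1 5
f 4 5 3
f 5 1 6
f 5 6 3
f 6 1 7
f 6 7 3
f 7 1 8
f 7 8 3
f 8 1 9
f 8 9 3
f 9 1 10
f 9 10 3
f 10 1 11
f 10 11 3
f 11 1 12
f 11 12 3
f 12 1 13
f 12 13 3
f 13 1 14
f 13 14 3
f 14 1 15
f 14 15 3
f 15 1 16
f 15 16 3
f 16 1 2
f 16 2 3
f 18 17 21
f 18 21 19
f 19 21 22
f 19 22 20
f 21 17 23
f 21 23 22
f 22 23 24
f 22 24 20
f 23 17 25
f 23 25 24
f 24 25 26
f 24 26 20
f 25 17 27
f 25 27 26
f 26 27 28
f 26 28 20
f 27 17 29
f 27 29 28
f 28 29 30
f 28 30 20
f 29 17 31
f 29 31 30
f 30 31 32
f 30 32 20
f 31 17 33
f 31 33 32
f 32 33 34
f 32 34 20
f 33 17 35
f 33 35 34
f 34 35 36
f 34 36 20
f 35 17 37
f 35 37 36
f 36 37 38
f 36 38 20
f 37 17 39
f 37 39 38
f 38 39 40
f 38 40 20
f 39 17 41
f 39 41 40
f 40 41 42
f 40 42 20
f 41 17 43
f 41 43 42
f 42 43 44
f 42 44 20
f 43 17 45
f 43 45 44
f 44 45 46
f 44 46 20
f 45 17 47
f 45 47 46
f 46 47 48
f 46 48 20
f 47 17 49
f 47 49 48
f 48 49 50
f 48 50 20
f 49 17 18
f 49 18 50
f 50 18 19
f 50 19 20



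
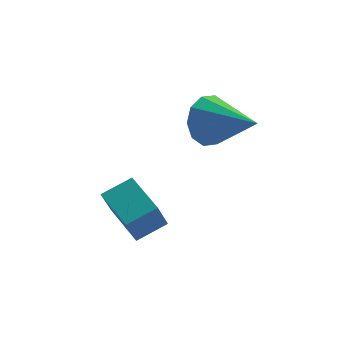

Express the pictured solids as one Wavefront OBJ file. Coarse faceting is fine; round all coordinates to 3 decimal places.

v -0.231 -1.526 0.934
v -0.625 -1.838 1.968
v -0.52 -0.109 1.251
v -0.914 -0.422 2.286
v 0.734 -1.418 1.334
v 0.34 -1.731 2.369
v 0.445 -0.002 1.652
v 0.051 -0.314 2.686
v 2.978 1.398 3.264
v 3.345 1.926 3.936
v 3.882 -0.138 3.976
v 2.844 1.719 4.126
v 2.393 1.39 3.987
v 2.167 1.064 3.572
v 2.25 0.866 3.039
v 2.611 0.871 2.592
v 3.112 1.078 2.401
v 3.562 1.407 2.541
v 3.789 1.733 2.956
v 3.706 1.931 3.489
f 2 4 1
f 5 2 1
f 1 4 3
f 3 5 1
f 2 8 4
f 6 2 5
f 6 8 2
f 4 8 3
f 7 5 3
f 3 8 7
f 7 6 5
f 8 6 7
f 10 9 12
f 10 12 11
f 12 9 13
f 12 13 11
f 13 9 14
f 13 14 11
f 14 9 15
f 14 15 11
f 15 9 16
f 15 16 11
f 16 9 17
f 16 17 11
f 17 9 18
f 17 18 11
f 18 9 19
f 18 19 11
f 19 9 20
f 19 20 11
f 20 9 10
f 20 10 11



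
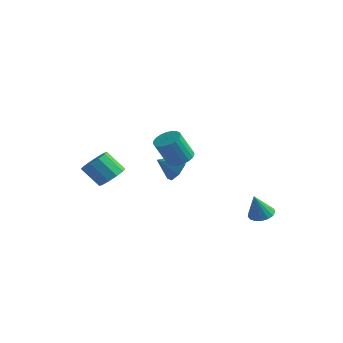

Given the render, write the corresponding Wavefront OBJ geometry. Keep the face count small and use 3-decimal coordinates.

v 2.043 -2.169 1.386
v 2.428 -1.632 1.718
v 2.063 -2.254 3.147
v 1.677 -2.791 2.814
v 2.148 -1.508 1.701
v 1.782 -2.129 3.129
v 1.849 -1.498 1.629
v 1.483 -2.119 3.057
v 1.583 -1.604 1.514
v 1.218 -2.225 2.943
v 1.397 -1.807 1.378
v 1.032 -2.429 2.806
v 1.323 -2.074 1.243
v 0.957 -2.695 2.671
v 1.373 -2.357 1.133
v 1.007 -2.978 2.561
v 1.539 -2.607 1.066
v 1.173 -3.229 2.495
v 1.792 -2.782 1.055
v 1.426 -3.403 2.483
v 2.089 -2.851 1.101
v 1.723 -3.472 2.529
v 2.377 -2.802 1.196
v 2.011 -3.423 2.624
v 2.608 -2.643 1.324
v 2.242 -3.265 2.752
v 2.741 -2.403 1.463
v 2.375 -3.025 2.891
v 2.753 -2.122 1.588
v 2.387 -2.744 3.016
v 2.643 -1.85 1.679
v 2.277 -2.471 3.107
v 3.838 2.296 -3.714
v 4.25 1.733 -3.893
v 3.722 1.764 -2.306
v 4.476 1.97 -3.785
v 4.556 2.281 -3.661
v 4.471 2.596 -3.549
v 4.241 2.842 -3.475
v 3.919 2.963 -3.456
v 3.578 2.931 -3.496
v 3.297 2.754 -3.586
v 3.139 2.471 -3.705
v 3.142 2.149 -3.827
v 3.304 1.86 -3.922
v 3.588 1.671 -3.971
v 3.929 1.625 -3.96
v 0.182 0.003 -0.591
v 0.821 -0.655 -0.659
v -0.522 -0.743 0.031
v 0.905 -0.257 -0.084
v 0.566 0.294 0.194
v 0.002 0.675 0.012
v -0.456 0.662 -0.523
v -0.54 0.264 -1.097
v -0.201 -0.287 -1.375
v 0.363 -0.668 -1.193
v -2.355 -2.065 -1.235
v -1.737 -1.948 -0.663
v -2.666 -2.259 0.406
v -3.285 -2.375 -0.165
v -1.977 -1.487 -0.738
v -2.906 -1.798 0.331
v -2.362 -1.247 -1.003
v -3.291 -1.557 0.066
v -2.745 -1.319 -1.356
v -3.674 -1.629 -0.287
v -2.978 -1.676 -1.663
v -3.907 -1.986 -0.594
v -2.974 -2.181 -1.806
v -3.903 -2.492 -0.737
v -2.734 -2.642 -1.731
v -3.663 -2.953 -0.662
v -2.349 -2.883 -1.466
v -3.278 -3.193 -0.397
v -1.966 -2.811 -1.113
v -2.895 -3.121 -0.044
v -1.733 -2.454 -0.806
v -2.662 -2.764 0.263
f 2 1 5
f 2 5 3
f 3 5 6
f 3 6 4
f 5 1 7
f 5 7 6
f 6 7 8
f 6 8 4
f 7 1 9
f 7 9 8
f 8 9 10
f 8 10 4
f 9 1 11
f 9 11 10
f 10 11 12
f 10 12 4
f 11 1 13
f 11 13 12
f 12 13 14
f 12 14 4
f 13 1 15
f 13 15 14
f 14 15 16
f 14 16 4
f 15 1 17
f 15 17 16
f 16 17 18
f 16 18 4
f 17 1 19
f 17 19 18
f 18 19 20
f 18 20 4
f 19 1 21
f 19 21 20
f 20 21 22
f 20 22 4
f 21 1 23
f 21 23 22
f 22 23 24
f 22 24 4
f 23 1 25
f 23 25 24
f 24 25 26
f 24 26 4
f 25 1 27
f 25 27 26
f 26 27 28
f 26 28 4
f 27 1 29
f 27 29 28
f 28 29 30
f 28 30 4
f 29 1 31
f 29 31 30
f 30 31 32
f 30 32 4
f 31 1 2
f 31 2 32
f 32 2 3
f 32 3 4
f 34 33 36
f 34 36 35
f 36 33 37
f 36 37 35
f 37 33 38
f 37 38 35
f 38 33 39
f 38 39 35
f 39 33 40
f 39 40 35
f 40 33 41
f 40 41 35
f 41 33 42
f 41 42 35
f 42 33 43
f 42 43 35
f 43 33 44
f 43 44 35
f 44 33 45
f 44 45 35
f 45 33 46
f 45 46 35
f 46 33 47
f 46 47 35
f 47 33 34
f 47 34 35
f 49 48 51
f 49 51 50
f 51 48 52
f 51 52 50
f 52 48 53
f 52 53 50
f 53 48 54
f 53 54 50
f 54 48 55
f 54 55 50
f 55 48 56
f 55 56 50
f 56 48 57
f 56 57 50
f 57 48 49
f 57 49 50
f 59 58 62
f 59 62 60
f 60 62 63
f 60 63 61
f 62 58 64
f 62 64 63
f 63 64 65
f 63 65 61
f 64 58 66
f 64 66 65
f 65 66 67
f 65 67 61
f 66 58 68
f 66 68 67
f 67 68 69
f 67 69 61
f 68 58 70
f 68 70 69
f 69 70 71
f 69 71 61
f 70 58 72
f 70 72 71
f 71 72 73
f 71 73 61
f 72 58 74
f 72 74 73
f 73 74 75
f 73 75 61
f 74 58 76
f 74 76 75
f 75 76 77
f 75 77 61
f 76 58 78
f 76 78 77
f 77 78 79
f 77 79 61
f 78 58 59
f 78 59 79
f 79 59 60
f 79 60 61



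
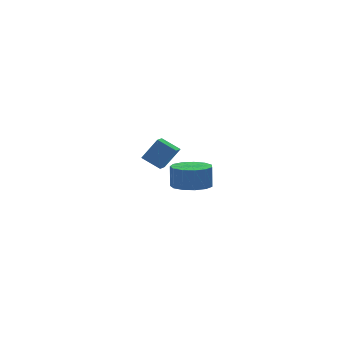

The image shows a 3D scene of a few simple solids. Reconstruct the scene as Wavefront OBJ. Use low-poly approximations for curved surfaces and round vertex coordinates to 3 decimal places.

v 2.202 -3.728 -0.871
v 3.186 -3.902 -0.897
v 3.243 -3.766 0.304
v 2.258 -3.592 0.331
v 3.121 -3.345 -0.957
v 3.178 -3.21 0.244
v 2.765 -2.91 -0.99
v 2.822 -2.774 0.211
v 2.229 -2.735 -0.984
v 2.286 -2.599 0.217
v 1.685 -2.875 -0.943
v 1.742 -2.739 0.258
v 1.305 -3.285 -0.878
v 1.362 -3.149 0.323
v 1.209 -3.837 -0.811
v 1.266 -3.701 0.39
v 1.429 -4.353 -0.763
v 1.486 -4.217 0.438
v 1.893 -4.671 -0.749
v 1.95 -4.536 0.452
v 2.456 -4.69 -0.774
v 2.513 -4.554 0.427
v 2.938 -4.403 -0.829
v 2.995 -4.267 0.372
v 3.445 2.053 -2.114
v 4.193 1.753 -0.897
v 2.792 2.848 -1.517
v 3.54 2.548 -0.3
v 3.98 2.632 -2.3
v 4.728 2.332 -1.083
v 3.327 3.427 -1.703
v 4.075 3.127 -0.486
f 2 1 5
f 2 5 3
f 3 5 6
f 3 6 4
f 5 1 7
f 5 7 6
f 6 7 8
f 6 8 4
f 7 1 9
f 7 9 8
f 8 9 10
f 8 10 4
f 9 1 11
f 9 11 10
f 10 11 12
f 10 12 4
f 11 1 13
f 11 13 12
f 12 13 14
f 12 14 4
f 13 1 15
f 13 15 14
f 14 15 16
f 14 16 4
f 15 1 17
f 15 17 16
f 16 17 18
f 16 18 4
f 17 1 19
f 17 19 18
f 18 19 20
f 18 20 4
f 19 1 21
f 19 21 20
f 20 21 22
f 20 22 4
f 21 1 23
f 21 23 22
f 22 23 24
f 22 24 4
f 23 1 2
f 23 2 24
f 24 2 3
f 24 3 4
f 26 28 25
f 29 26 25
f 25 28 27
f 27 29 25
f 26 32 28
f 30 26 29
f 30 32 26
f 28 32 27
f 31 29 27
f 27 32 31
f 31 30 29
f 32 30 31



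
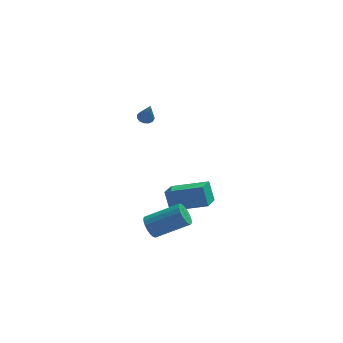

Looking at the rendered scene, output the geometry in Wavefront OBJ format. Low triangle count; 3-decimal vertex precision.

v -2.908 4.223 2.087
v -2.636 4.64 2.2
v -2.652 3.697 3.413
v -2.907 4.697 2.275
v -3.179 4.605 2.29
v -3.364 4.391 2.241
v -3.405 4.124 2.143
v -3.288 3.888 2.027
v -3.05 3.759 1.93
v -2.767 3.778 1.883
v -2.529 3.938 1.9
v -2.411 4.188 1.977
v -2.451 4.45 2.088
v -1.86 -2.279 -0.916
v -2.128 -1.74 0.236
v -1.438 -1.112 -1.365
v -1.705 -0.573 -0.213
v 0.165 -2.747 -0.227
v -0.102 -2.208 0.925
v 0.588 -1.58 -0.676
v 0.32 -1.041 0.476
v -2.993 -3.725 -1.034
v -2.703 -3.292 -1.546
v -0.838 -3.322 -0.518
v -1.127 -3.755 -0.006
v -2.82 -3.08 -1.329
v -0.955 -3.11 -0.301
v -2.97 -2.996 -1.054
v -1.105 -3.025 -0.025
v -3.125 -3.056 -0.775
v -1.26 -3.085 0.254
v -3.254 -3.249 -0.547
v -1.389 -3.278 0.481
v -3.331 -3.536 -0.416
v -1.466 -3.565 0.613
v -3.341 -3.86 -0.407
v -1.475 -3.89 0.621
v -3.282 -4.158 -0.522
v -1.417 -4.188 0.506
v -3.165 -4.37 -0.739
v -1.3 -4.4 0.289
v -3.015 -4.455 -1.015
v -1.15 -4.484 0.014
v -2.86 -4.395 -1.294
v -0.995 -4.424 -0.265
v -2.731 -4.202 -1.521
v -0.866 -4.231 -0.493
v -2.654 -3.915 -1.653
v -0.789 -3.944 -0.624
v -2.645 -3.59 -1.661
v -0.779 -3.62 -0.633
f 2 1 4
f 2 4 3
f 4 1 5
f 4 5 3
f 5 1 6
f 5 6 3
f 6 1 7
f 6 7 3
f 7 1 8
f 7 8 3
f 8 1 9
f 8 9 3
f 9 1 10
f 9 10 3
f 10 1 11
f 10 11 3
f 11 1 12
f 11 12 3
f 12 1 13
f 12 13 3
f 13 1 2
f 13 2 3
f 15 17 14
f 18 15 14
f 14 17 16
f 16 18 14
f 15 21 17
f 19 15 18
f 19 21 15
f 17 21 16
f 20 18 16
f 16 21 20
f 20 19 18
f 21 19 20
f 23 22 26
f 23 26 24
f 24 26 27
f 24 27 25
f 26 22 28
f 26 28 27
f 27 28 29
f 27 29 25
f 28 22 30
f 28 30 29
f 29 30 31
f 29 31 25
f 30 22 32
f 30 32 31
f 31 32 33
f 31 33 25
f 32 22 34
f 32 34 33
f 33 34 35
f 33 35 25
f 34 22 36
f 34 36 35
f 35 36 37
f 35 37 25
f 36 22 38
f 36 38 37
f 37 38 39
f 37 39 25
f 38 22 40
f 38 40 39
f 39 40 41
f 39 41 25
f 40 22 42
f 40 42 41
f 41 42 43
f 41 43 25
f 42 22 44
f 42 44 43
f 43 44 45
f 43 45 25
f 44 22 46
f 44 46 45
f 45 46 47
f 45 47 25
f 46 22 48
f 46 48 47
f 47 48 49
f 47 49 25
f 48 22 50
f 48 50 49
f 49 50 51
f 49 51 25
f 50 22 23
f 50 23 51
f 51 23 24
f 51 24 25



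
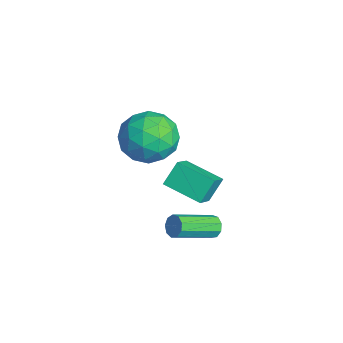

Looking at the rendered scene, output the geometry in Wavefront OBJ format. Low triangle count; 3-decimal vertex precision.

v -1.764 2.775 -2.279
v -2.134 3.443 -1.379
v -0.597 3.97 -2.687
v -0.966 4.639 -1.788
v -0.874 2.181 -1.472
v -1.243 2.85 -0.573
v 0.294 3.377 -1.881
v -0.076 4.045 -0.981
v -0.35 2.251 1.944
v 0.655 2.465 2.641
v -0.235 0.295 2.379
v 0.77 0.509 3.076
v -0.341 0.919 3.446
v -0.412 2.128 3.177
v 0.832 0.632 1.843
v 0.761 1.841 1.574
v 1.385 1.464 2.578
v 0.66 1.642 3.569
v -0.24 1.118 1.451
v -0.965 1.296 2.442
v 0.142 2.53 2.254
v 0.278 0.23 2.766
v -0.375 0.471 2.983
v 0.215 0.597 3.393
v -0.485 2.332 2.57
v 0.106 2.458 2.979
v -0.48 1.549 3.452
v 0.314 0.302 2.041
v 0.905 0.428 2.45
v 0.205 2.163 1.627
v 0.795 2.289 2.037
v 0.9 1.211 1.568
v 1.162 2.067 2.627
v 1.23 0.917 2.883
v 1.266 0.99 2.158
v 1.225 1.7 2
v 0.736 2.172 3.209
v 0.803 1.022 3.465
v 0.151 1.263 3.683
v 0.109 1.974 3.525
v 1.165 1.584 3.172
v -0.383 1.738 1.555
v -0.316 0.588 1.811
v 0.311 0.786 1.495
v 0.269 1.497 1.337
v -0.81 1.843 2.137
v -0.742 0.693 2.393
v -0.805 1.06 3.02
v -0.846 1.77 2.862
v -0.745 1.176 1.848
v 1.644 3.534 -2.148
v 1.894 3.386 -2.579
v 2.346 1.718 -1.743
v 2.096 1.866 -1.312
v 2.118 3.556 -2.361
v 2.57 1.888 -1.525
v 2.12 3.716 -2.043
v 2.572 2.048 -1.207
v 1.899 3.79 -1.775
v 2.351 2.123 -0.938
v 1.559 3.745 -1.681
v 2.011 2.077 -0.844
v 1.259 3.601 -1.806
v 1.711 1.933 -0.969
v 1.139 3.426 -2.091
v 1.591 1.758 -1.254
v 1.255 3.301 -2.403
v 1.707 1.633 -1.566
v 1.553 3.285 -2.596
v 2.006 1.617 -1.759
f 2 4 1
f 5 2 1
f 1 4 3
f 3 5 1
f 2 8 4
f 6 2 5
f 6 8 2
f 4 8 3
f 7 5 3
f 3 8 7
f 7 6 5
f 8 6 7
f 9 46 25
f 46 20 49
f 25 49 14
f 46 49 25
f 9 25 21
f 25 14 26
f 21 26 10
f 25 26 21
f 9 21 30
f 21 10 31
f 30 31 16
f 21 31 30
f 9 30 42
f 30 16 45
f 42 45 19
f 30 45 42
f 9 42 46
f 42 19 50
f 46 50 20
f 42 50 46
f 10 26 37
f 26 14 40
f 37 40 18
f 26 40 37
f 14 49 27
f 49 20 48
f 27 48 13
f 49 48 27
f 20 50 47
f 50 19 43
f 47 43 11
f 50 43 47
f 19 45 44
f 45 16 32
f 44 32 15
f 45 32 44
f 16 31 36
f 31 10 33
f 36 33 17
f 31 33 36
f 12 38 24
f 38 18 39
f 24 39 13
f 38 39 24
f 12 24 22
f 24 13 23
f 22 23 11
f 24 23 22
f 12 22 29
f 22 11 28
f 29 28 15
f 22 28 29
f 12 29 34
f 29 15 35
f 34 35 17
f 29 35 34
f 12 34 38
f 34 17 41
f 38 41 18
f 34 41 38
f 13 39 27
f 39 18 40
f 27 40 14
f 39 40 27
f 11 23 47
f 23 13 48
f 47 48 20
f 23 48 47
f 15 28 44
f 28 11 43
f 44 43 19
f 28 43 44
f 17 35 36
f 35 15 32
f 36 32 16
f 35 32 36
f 18 41 37
f 41 17 33
f 37 33 10
f 41 33 37
f 52 51 55
f 52 55 53
f 53 55 56
f 53 56 54
f 55 51 57
f 55 57 56
f 56 57 58
f 56 58 54
f 57 51 59
f 57 59 58
f 58 59 60
f 58 60 54
f 59 51 61
f 59 61 60
f 60 61 62
f 60 62 54
f 61 51 63
f 61 63 62
f 62 63 64
f 62 64 54
f 63 51 65
f 63 65 64
f 64 65 66
f 64 66 54
f 65 51 67
f 65 67 66
f 66 67 68
f 66 68 54
f 67 51 69
f 67 69 68
f 68 69 70
f 68 70 54
f 69 51 52
f 69 52 70
f 70 52 53
f 70 53 54

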